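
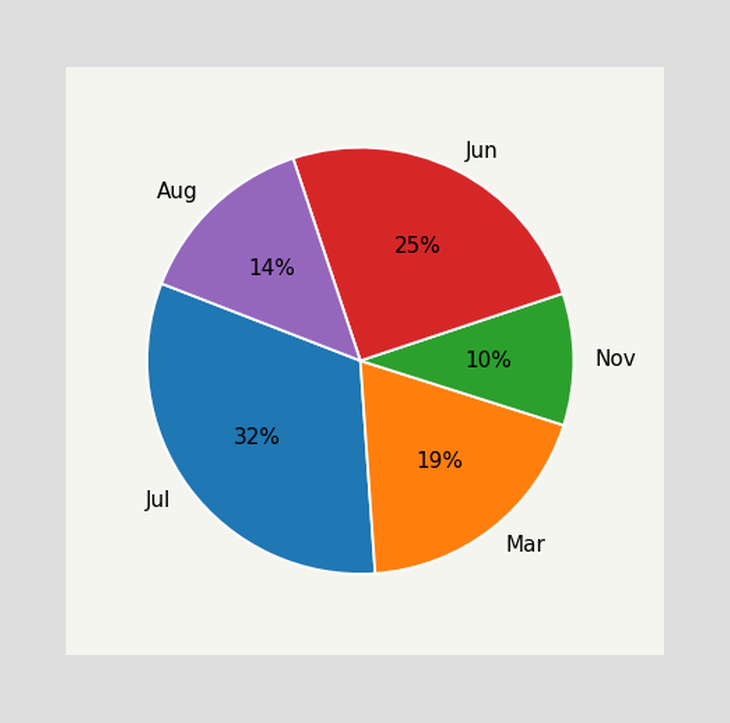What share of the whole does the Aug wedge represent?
14%

The Aug slice takes up 14% of the pie.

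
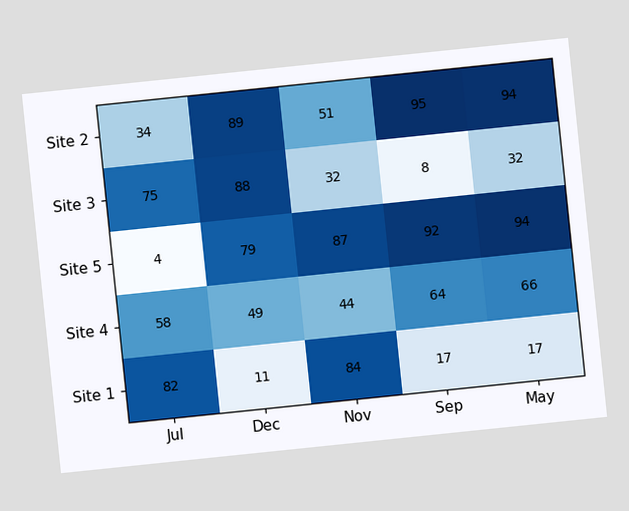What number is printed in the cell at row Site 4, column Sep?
The chart is tilted about 6° counter-clockwise. The (Site 4, Sep) cell reads 64.

64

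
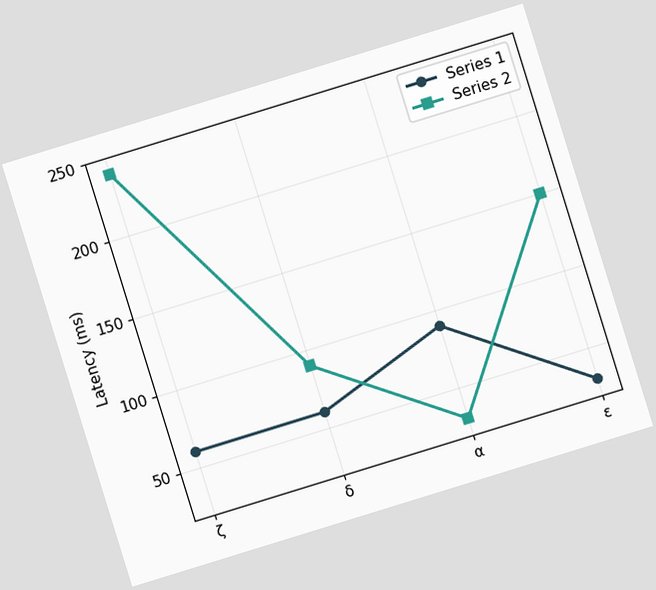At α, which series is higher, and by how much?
The chart is tilted about 17° counter-clockwise. At α, Series 1 sits above the other line by 60ms.

Series 1, by 60ms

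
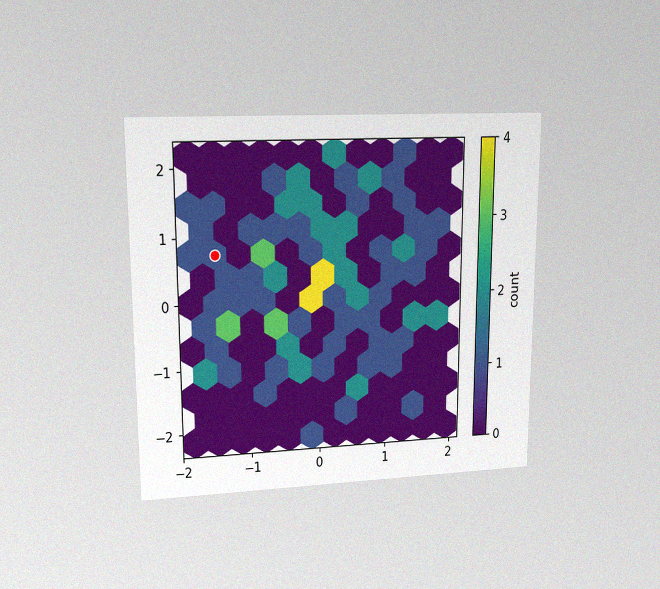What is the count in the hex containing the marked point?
The chart is viewed at a slight angle, with some photo noise. The marked hex reads 1 on the colorbar.

1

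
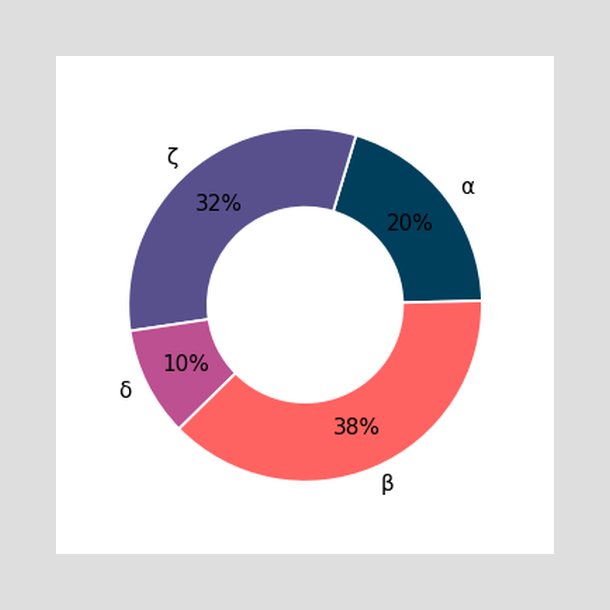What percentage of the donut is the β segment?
38%

The β segment takes up 38% of the ring.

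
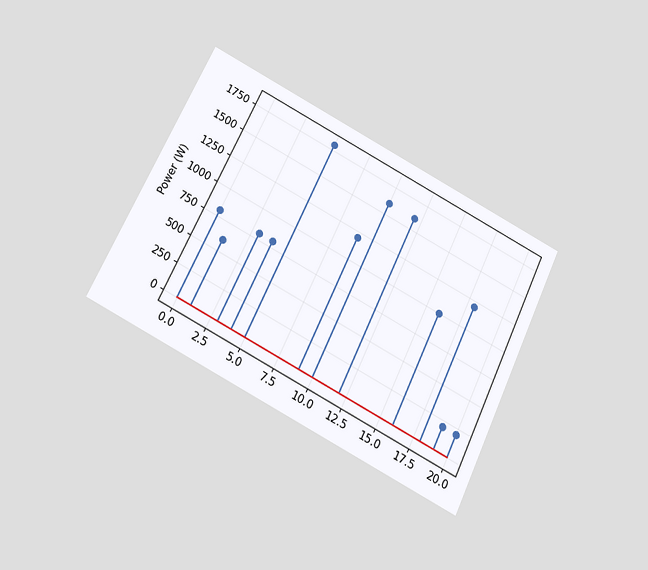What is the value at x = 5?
1800W

The chart is tilted about 26° clockwise and viewed slightly from below. The stem at x=5 reaches 1800W.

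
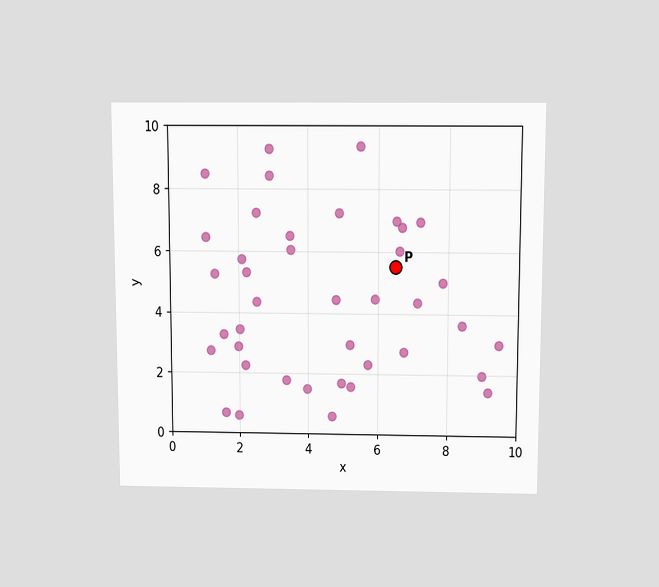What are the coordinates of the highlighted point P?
The chart is viewed slightly from above. Following the gridlines from P to each axis, P sits at (6.5, 5.5).

(6.5, 5.5)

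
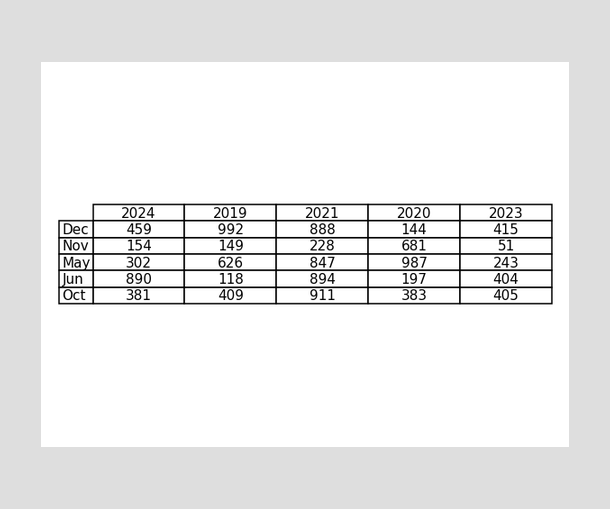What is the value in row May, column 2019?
626

The (May, 2019) cell reads 626.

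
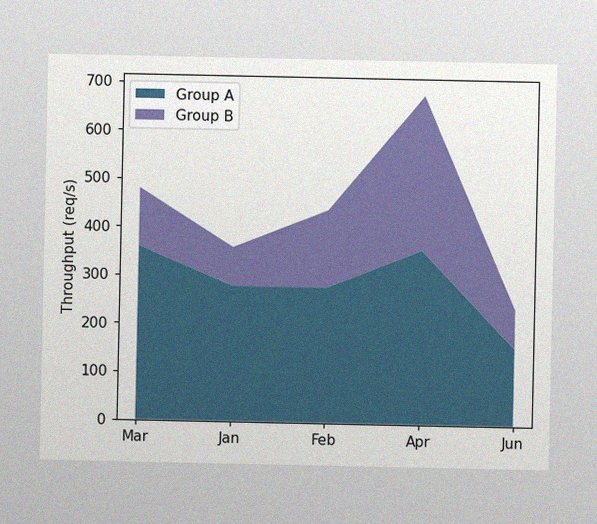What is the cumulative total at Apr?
680req/s

The image has some photo noise and uneven lighting. The stacked total at Apr reaches 680req/s.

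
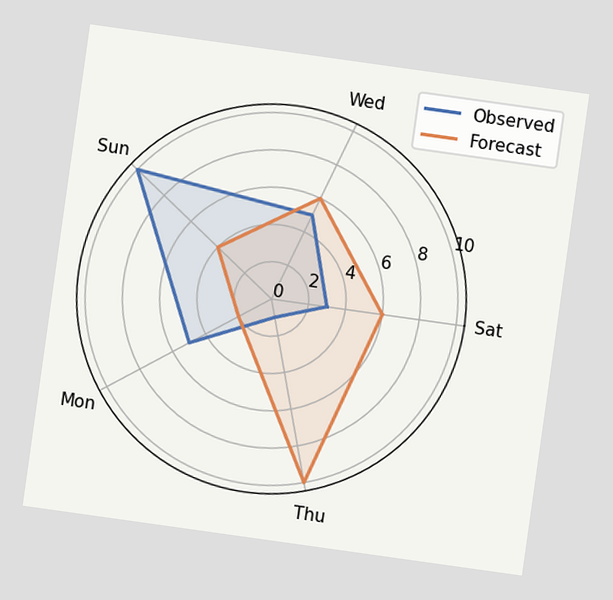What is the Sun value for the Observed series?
The chart is tilted about 8° clockwise. On the Sun axis, Observed reaches 10.

10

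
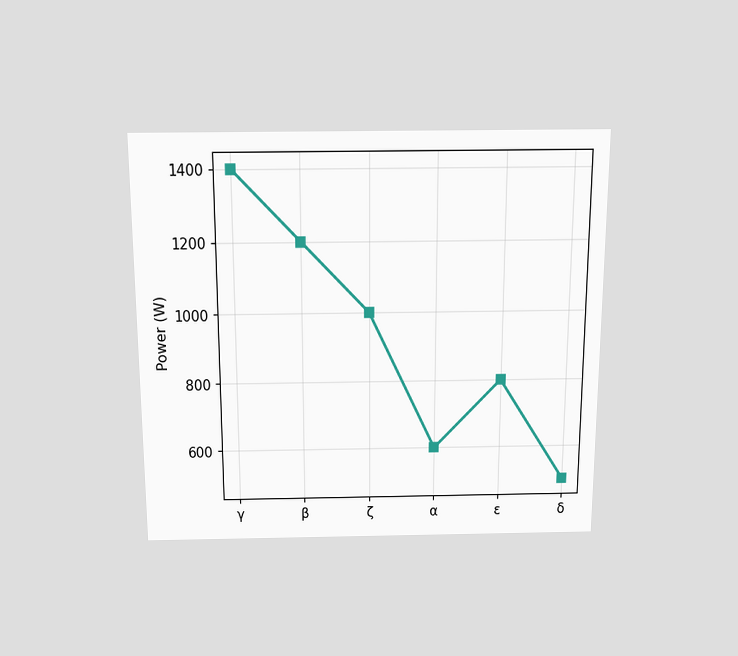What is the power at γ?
The chart is viewed slightly from above. At γ, the line is at 1400W.

1400W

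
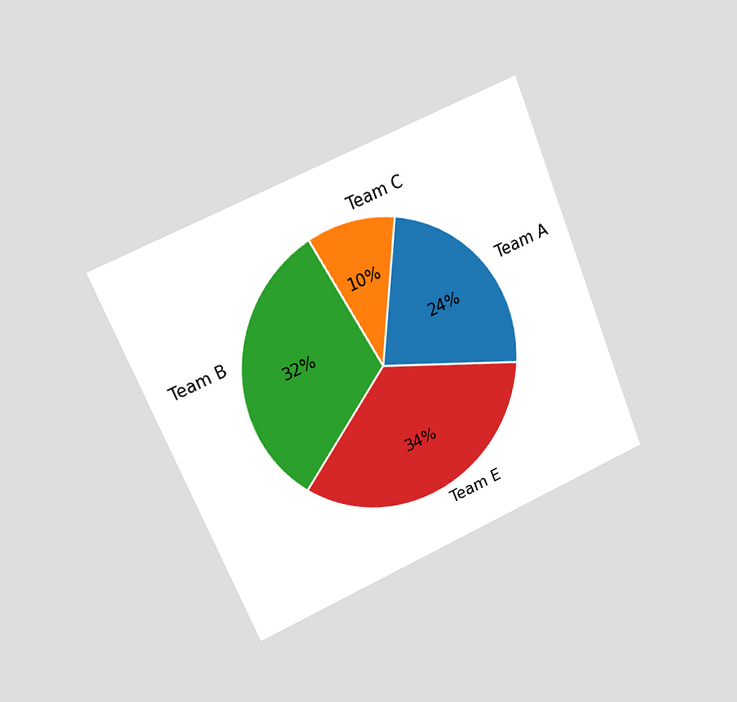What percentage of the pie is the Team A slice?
24%

The chart is tilted about 23° counter-clockwise and viewed at a slight angle. The Team A slice takes up 24% of the pie.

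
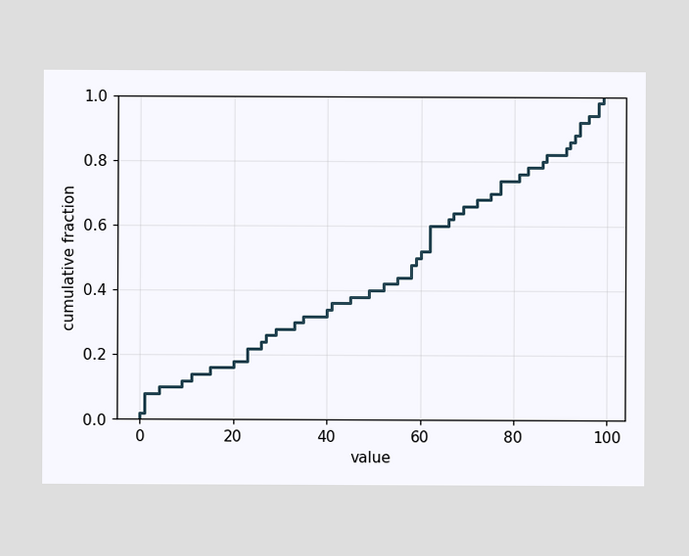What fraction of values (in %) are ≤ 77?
74%

At x=77 the ECDF step is at 74%.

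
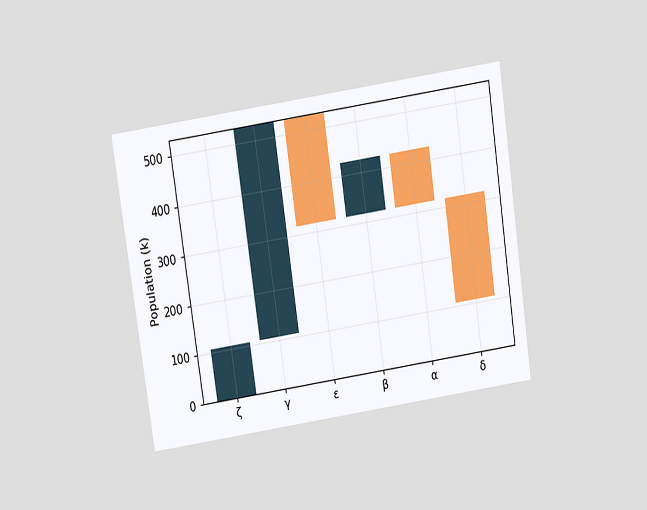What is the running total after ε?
318k

The chart is tilted about 8° counter-clockwise and viewed slightly from above. After ε the running total reaches 318k.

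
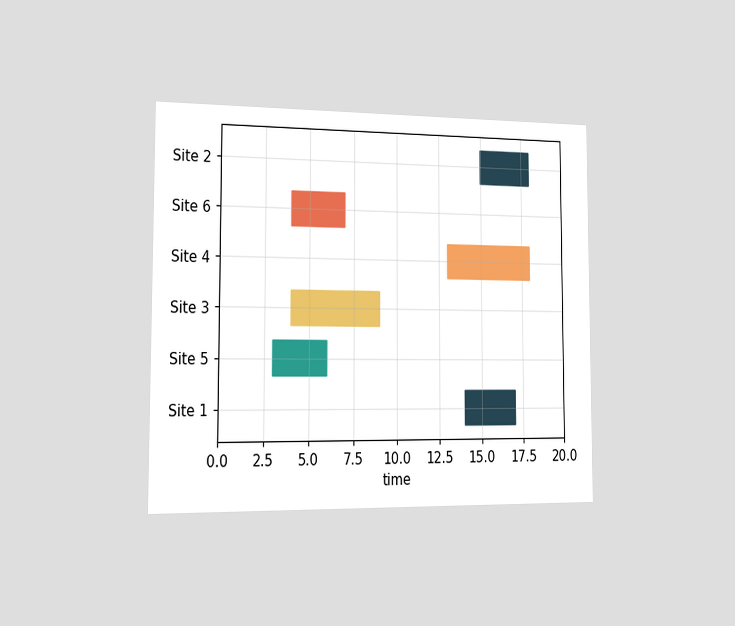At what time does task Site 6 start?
4

The chart is viewed slightly from the left. The Site 6 bar begins at t=4.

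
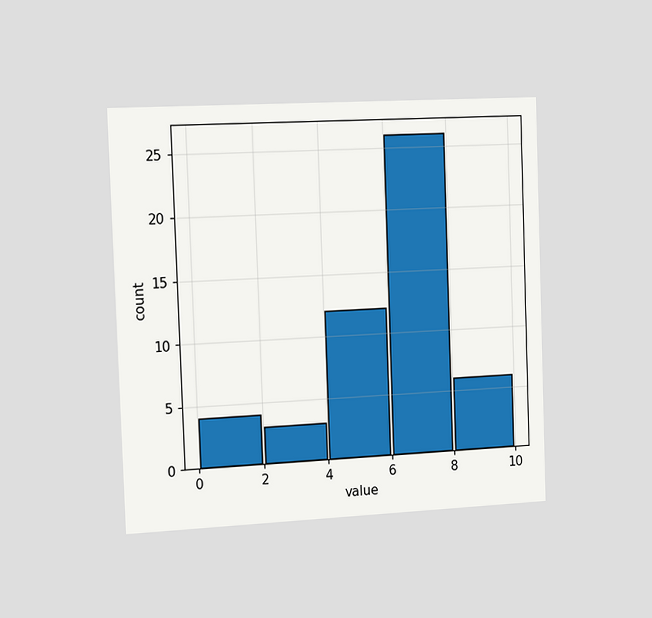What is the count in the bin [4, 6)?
The chart is tilted about 2° counter-clockwise and viewed slightly from the left. The [4, 6) bin has height 12.

12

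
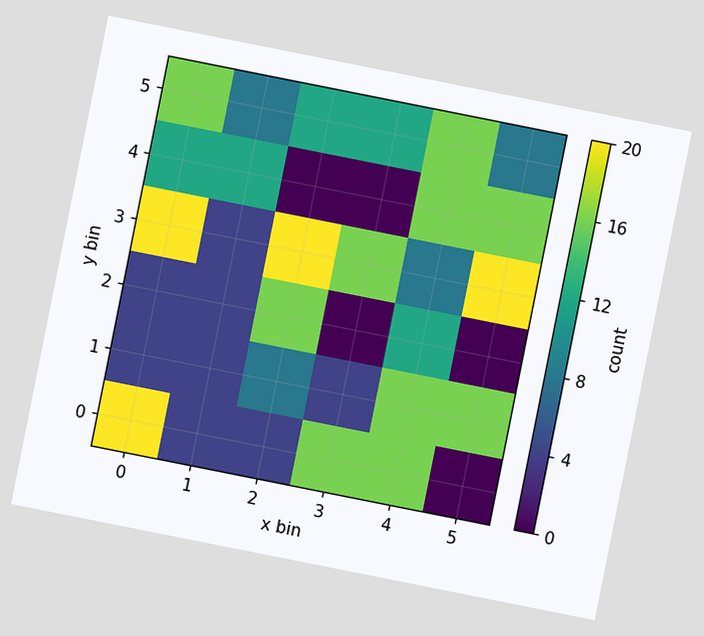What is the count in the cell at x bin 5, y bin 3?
20

The chart is tilted about 11° clockwise. Matching the cell (5, 3) against the colorbar gives 20.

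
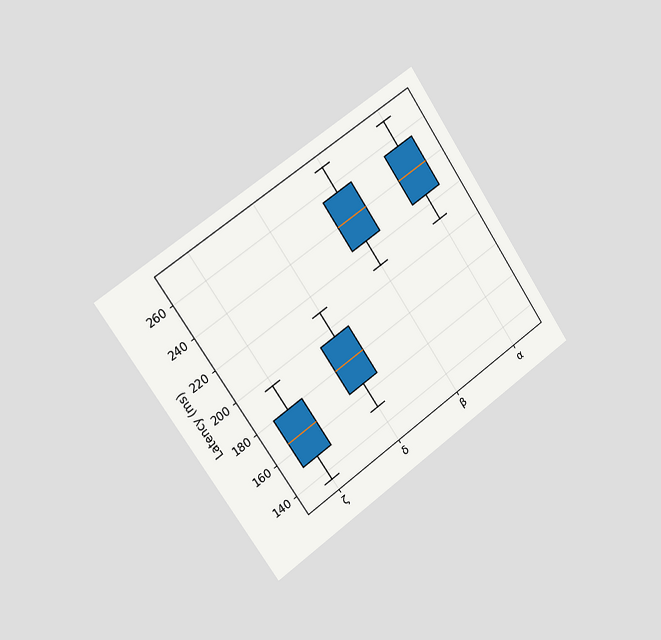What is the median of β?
The chart is tilted about 34° counter-clockwise and viewed slightly from the left. The median line in the β box sits at 240ms.

240ms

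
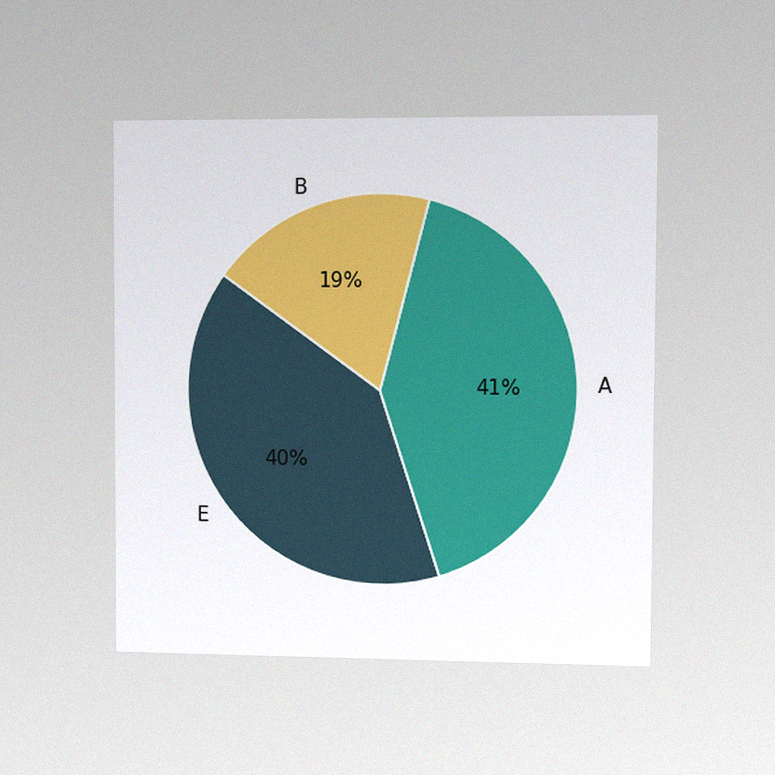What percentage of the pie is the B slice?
19%

The chart is viewed at a slight angle, with some photo noise. The B slice takes up 19% of the pie.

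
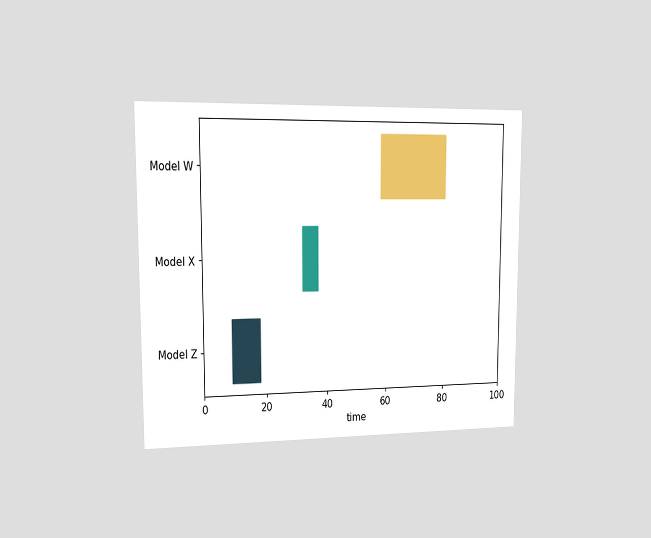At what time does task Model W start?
The chart is viewed slightly from the left. The Model W bar begins at t=58.

58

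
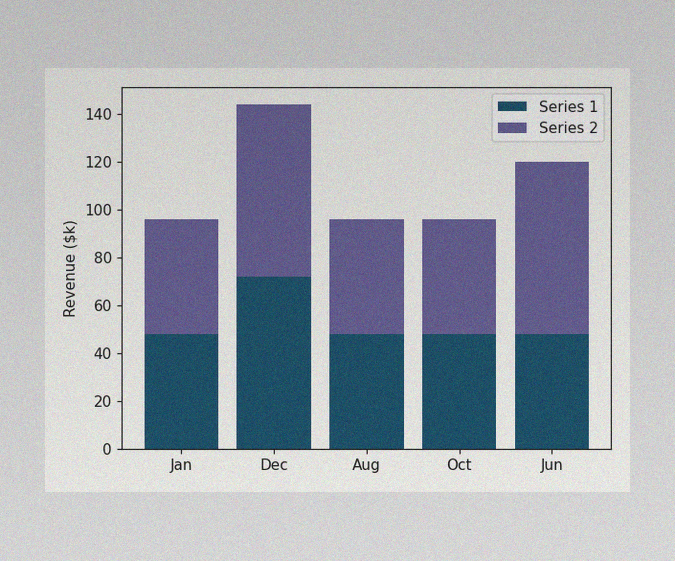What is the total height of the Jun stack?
$120k

The image has some photo noise and uneven lighting. The Jun stack's top reaches $120k on the y-axis.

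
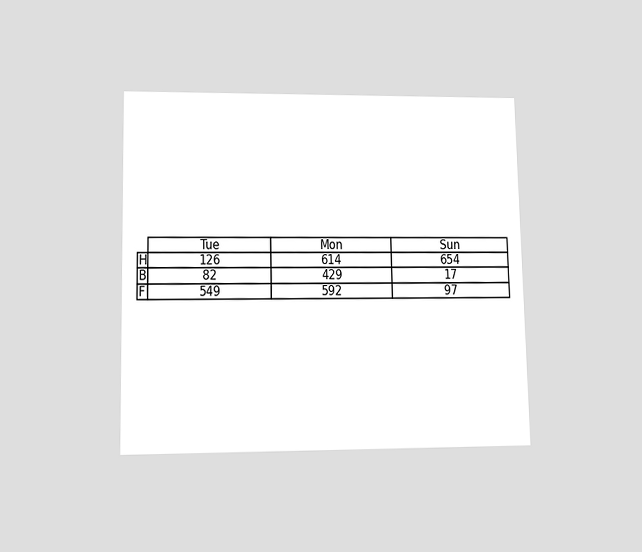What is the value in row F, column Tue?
The chart is viewed at a slight angle. The (F, Tue) cell reads 549.

549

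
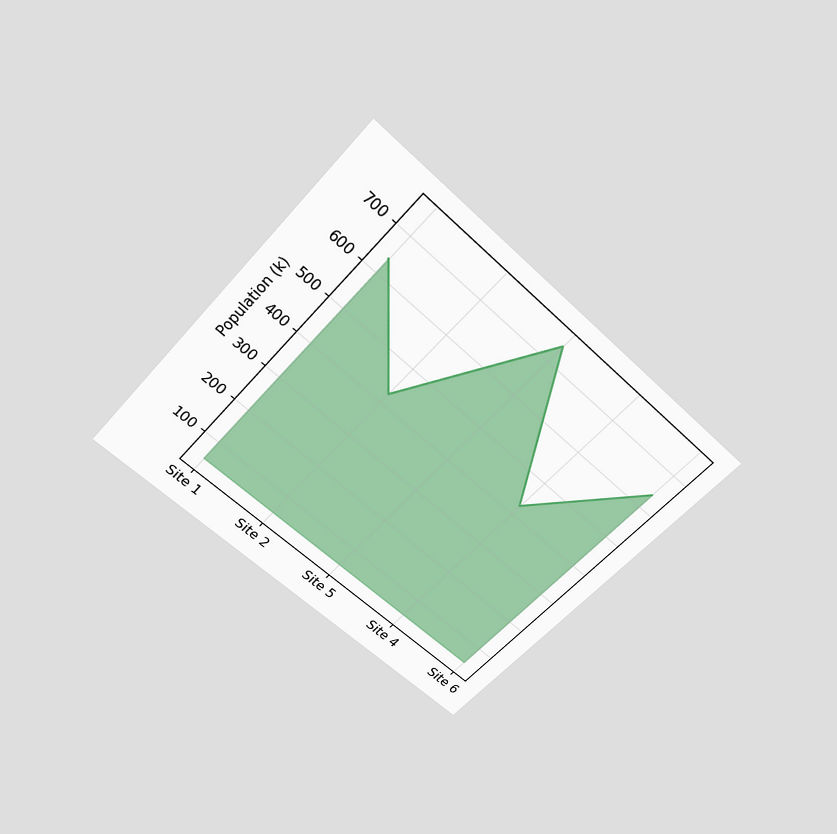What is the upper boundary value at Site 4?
424k

The chart is tilted about 43° clockwise and viewed slightly from above. At Site 4 the upper boundary is at 424k.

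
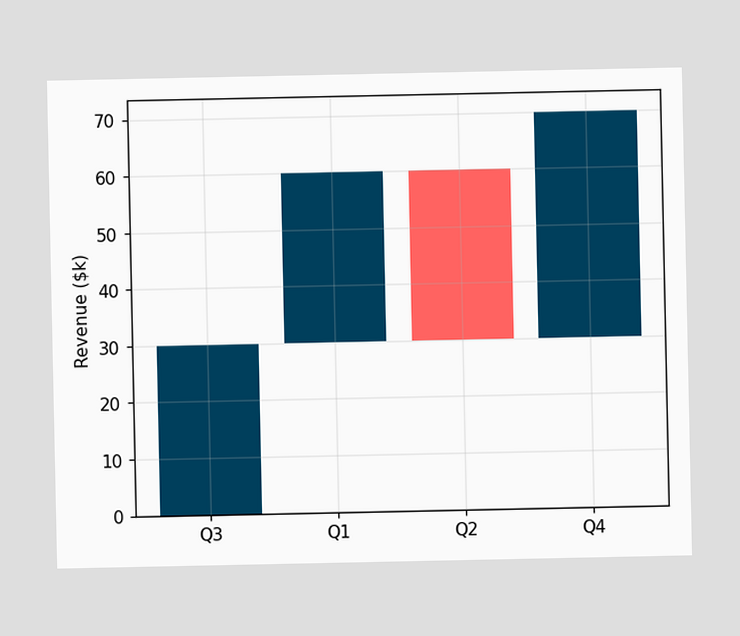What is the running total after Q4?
$70k

After Q4 the running total reaches $70k.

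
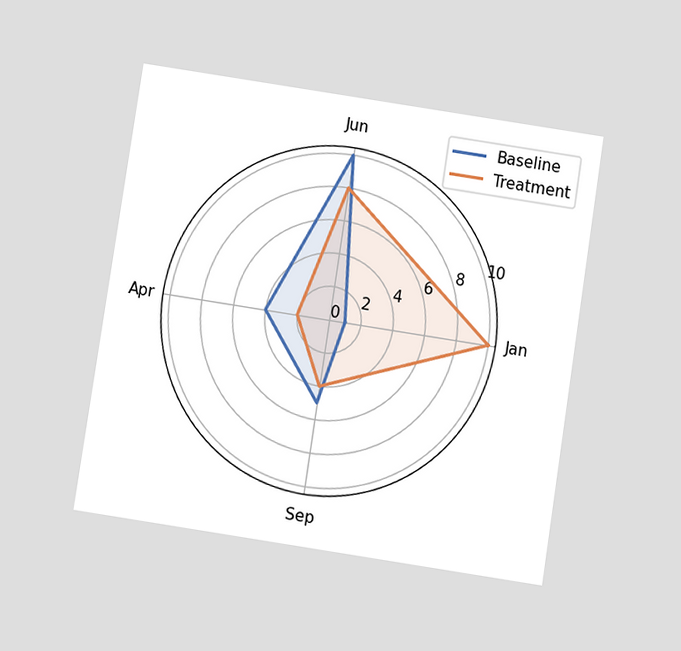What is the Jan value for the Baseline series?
The chart is tilted about 9° clockwise and viewed slightly from below. On the Jan axis, Baseline reaches 1.

1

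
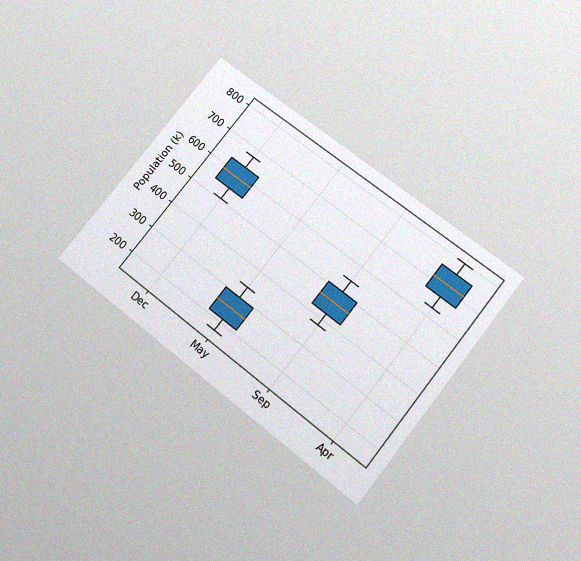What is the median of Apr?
The chart is tilted about 39° clockwise and viewed slightly from below, with some photo noise. The median line in the Apr box sits at 714k.

714k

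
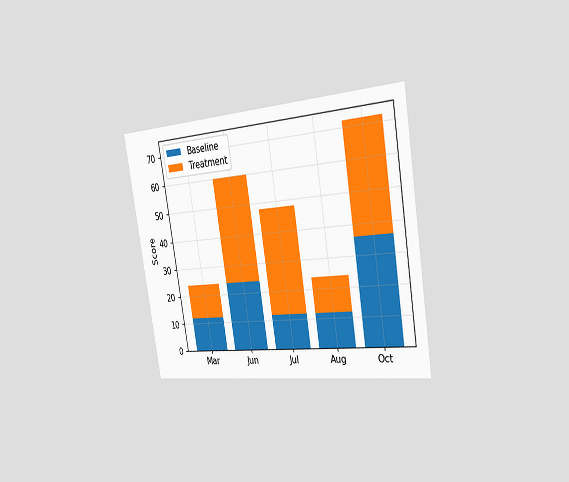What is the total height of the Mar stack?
The chart is tilted about 9° counter-clockwise and viewed slightly from the right. The Mar stack's top reaches 24 on the y-axis.

24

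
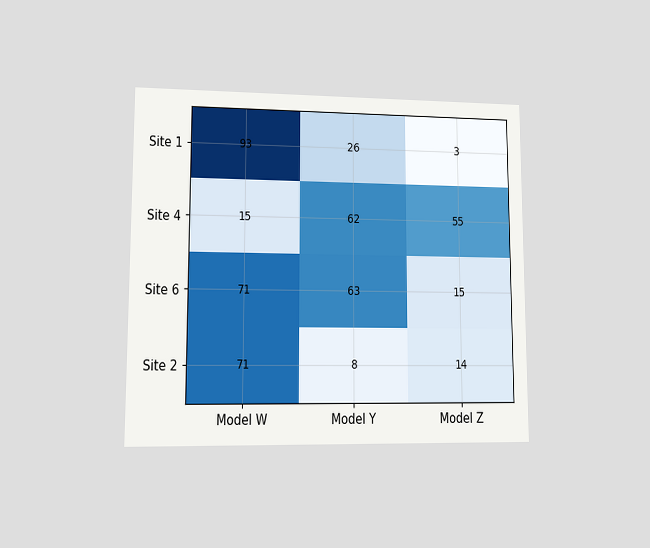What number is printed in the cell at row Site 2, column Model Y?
8

The chart is viewed at a slight angle. The (Site 2, Model Y) cell reads 8.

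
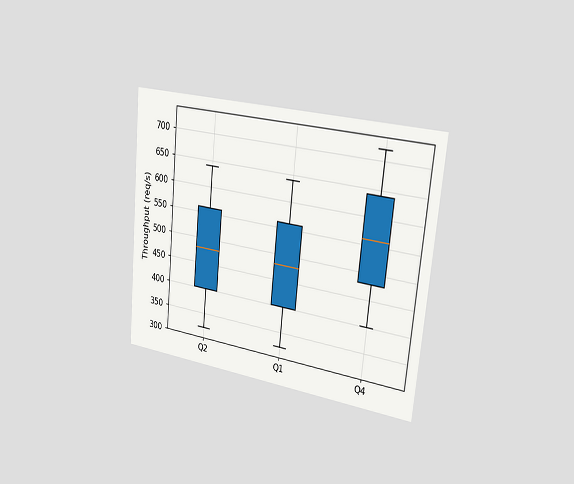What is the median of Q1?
The chart is tilted about 5° clockwise and viewed slightly from the right. The median line in the Q1 box sits at 480req/s.

480req/s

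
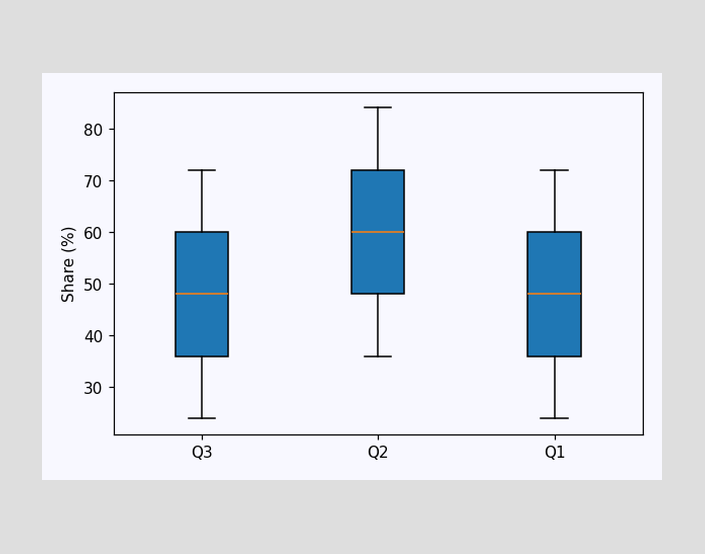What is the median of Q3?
48%

The median line in the Q3 box sits at 48%.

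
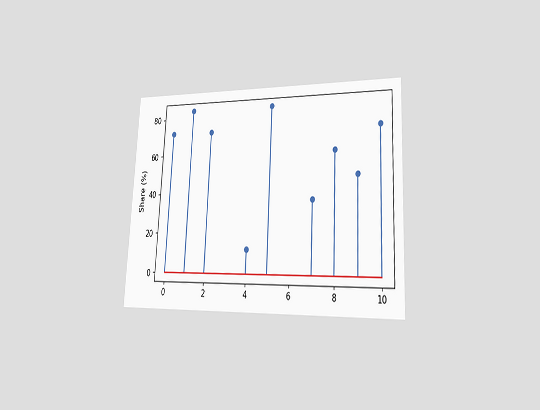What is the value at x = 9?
48%

The chart is tilted about 3° clockwise and viewed slightly from the right. The stem at x=9 reaches 48%.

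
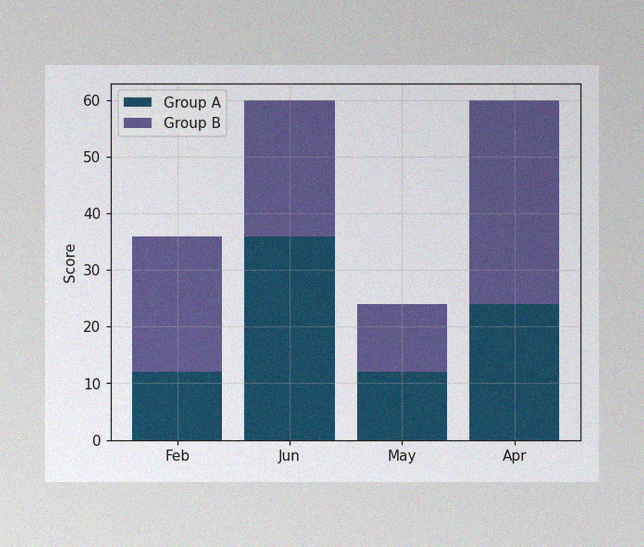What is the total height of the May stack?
The image has some photo noise and uneven lighting. The May stack's top reaches 24 on the y-axis.

24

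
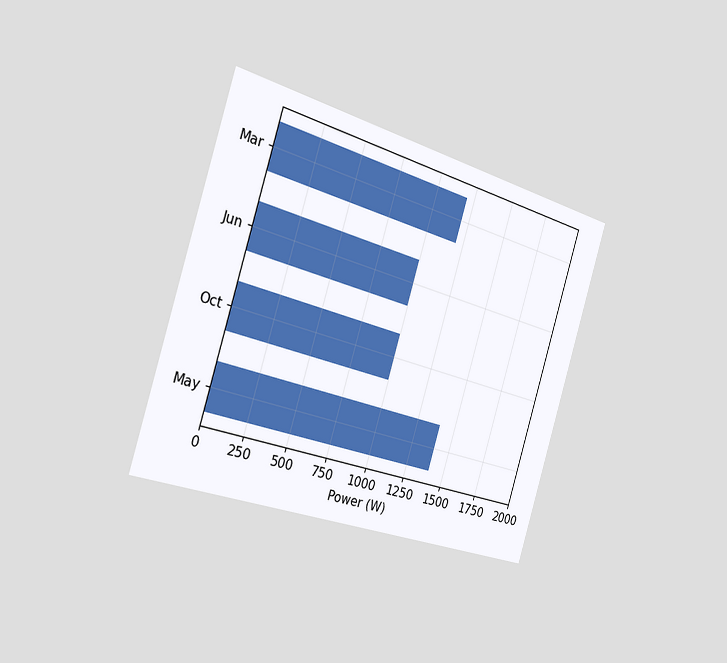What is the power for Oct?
1000W

The chart is tilted about 17° clockwise and viewed slightly from the left. Reading along the chart's x-axis, the Oct bar reaches 1000W.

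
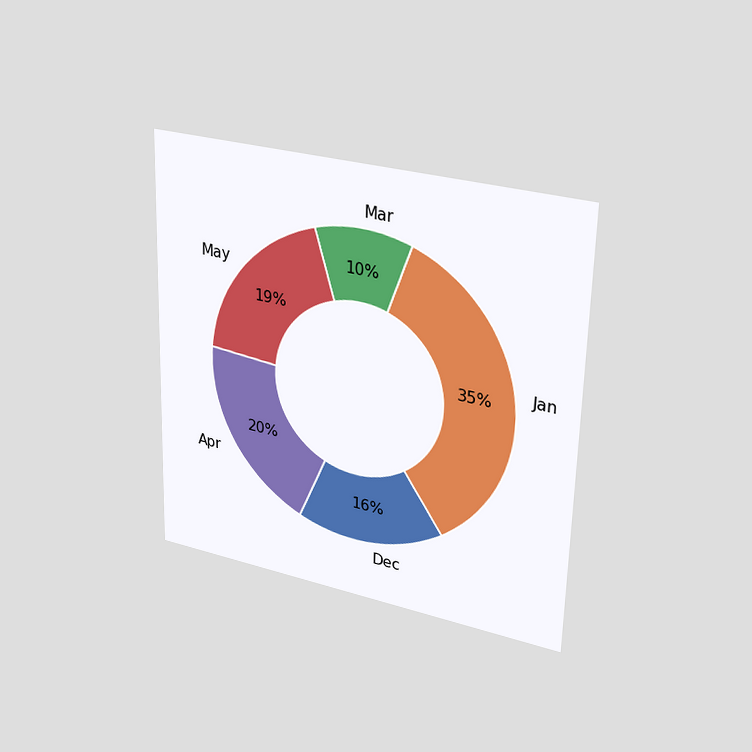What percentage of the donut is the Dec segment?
16%

The chart is viewed at a slight angle. The Dec segment takes up 16% of the ring.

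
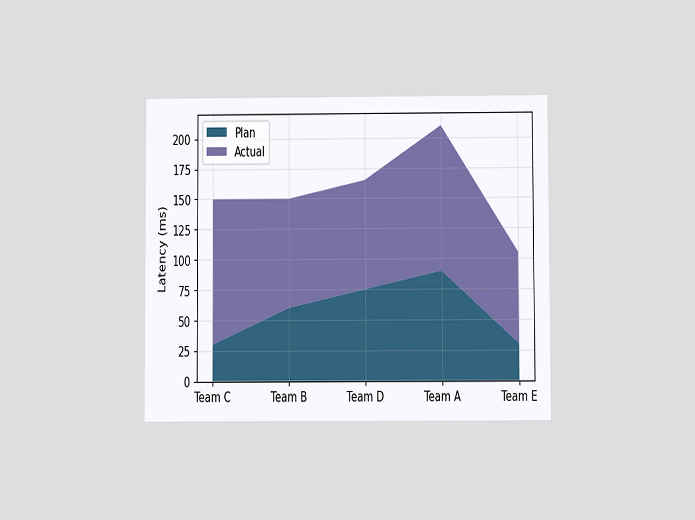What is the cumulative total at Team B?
150ms

The chart is viewed at a slight angle. The stacked total at Team B reaches 150ms.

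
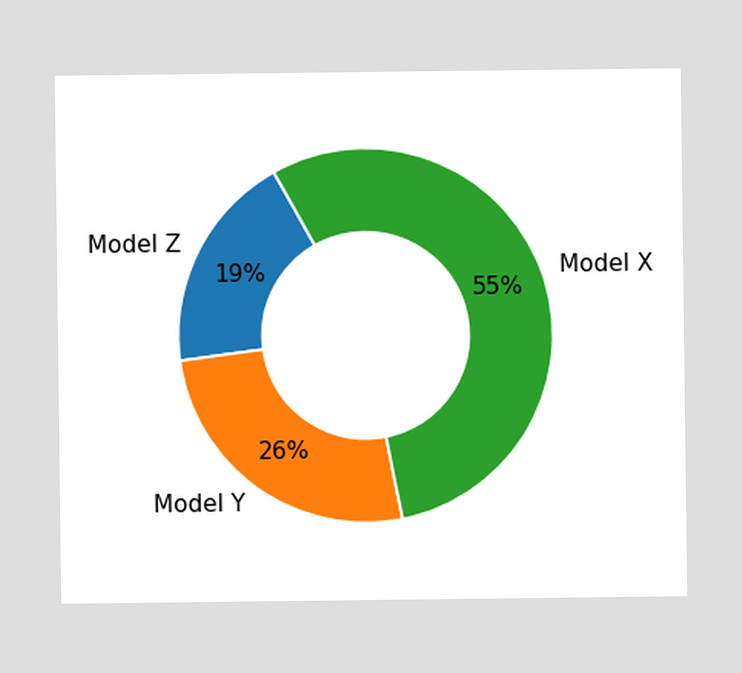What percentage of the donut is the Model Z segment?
The Model Z segment takes up 19% of the ring.

19%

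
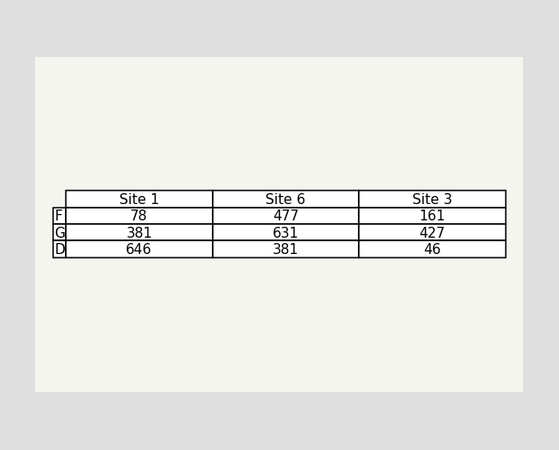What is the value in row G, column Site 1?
381

The (G, Site 1) cell reads 381.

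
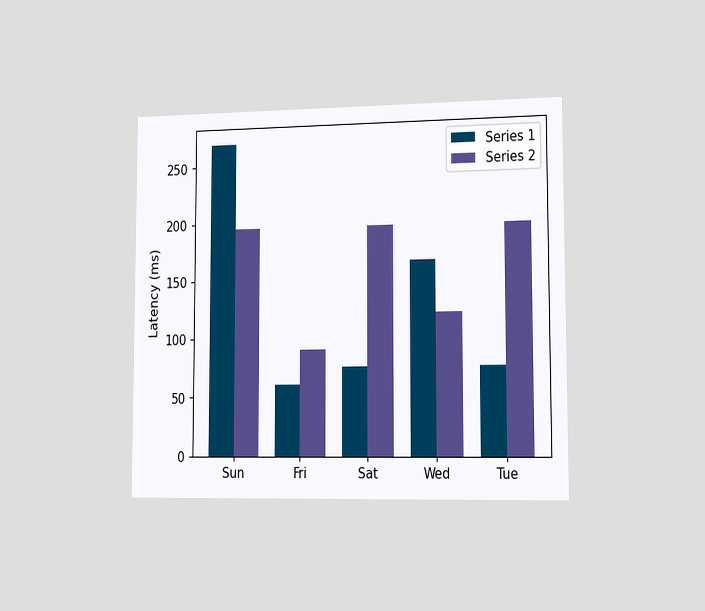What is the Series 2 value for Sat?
The chart is viewed slightly from the right. The Series 2 bar at Sat reaches 195ms on the y-axis.

195ms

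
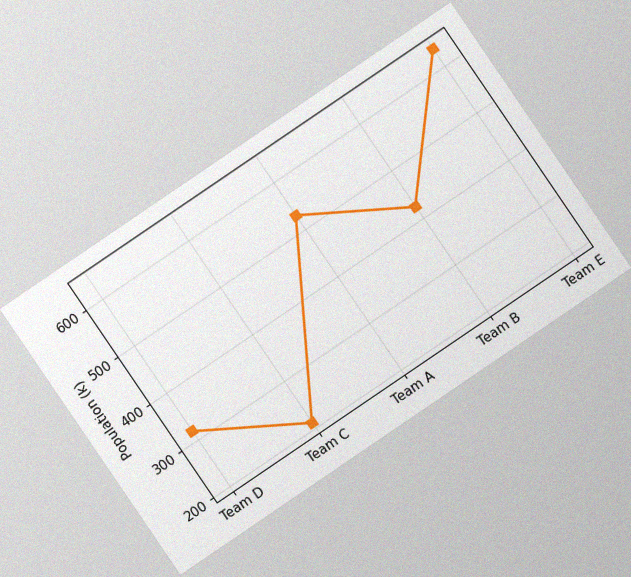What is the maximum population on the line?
The chart is tilted about 34° counter-clockwise, with some photo noise. The highest point is at Team E, and reading across to the y-axis gives 636k.

636k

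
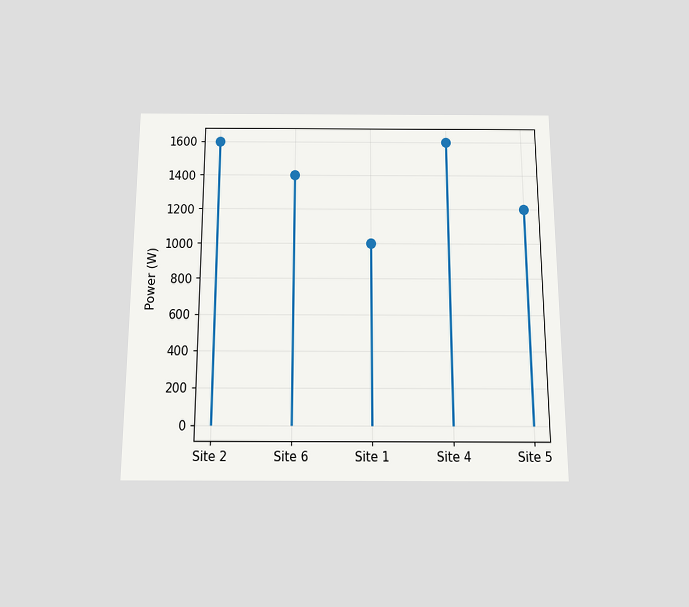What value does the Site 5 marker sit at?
1200W

The chart is viewed slightly from below. The Site 5 marker sits at 1200W.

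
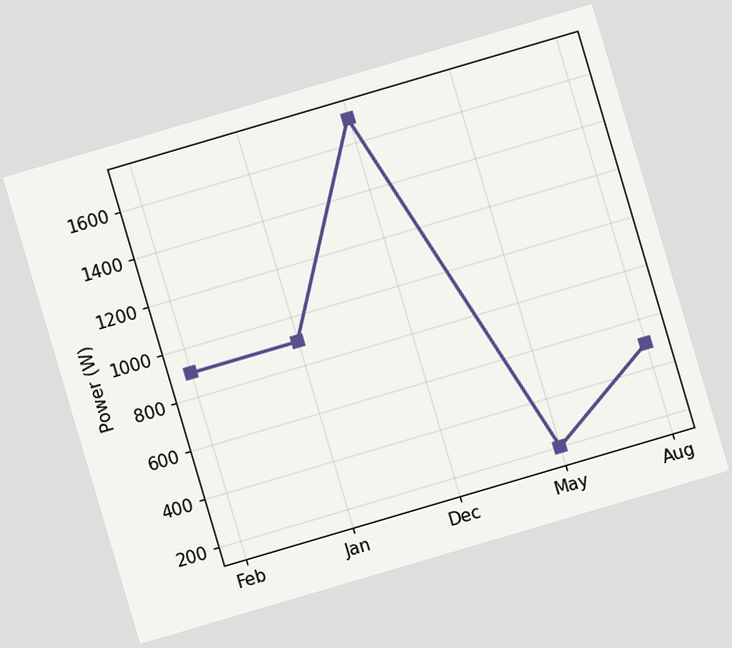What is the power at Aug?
500W

The chart is tilted about 16° counter-clockwise. At Aug, the line is at 500W.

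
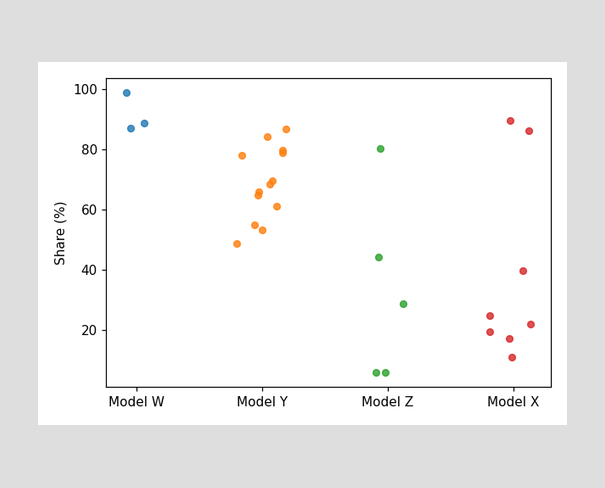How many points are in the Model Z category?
Counting the markers in the Model Z column gives 5.

5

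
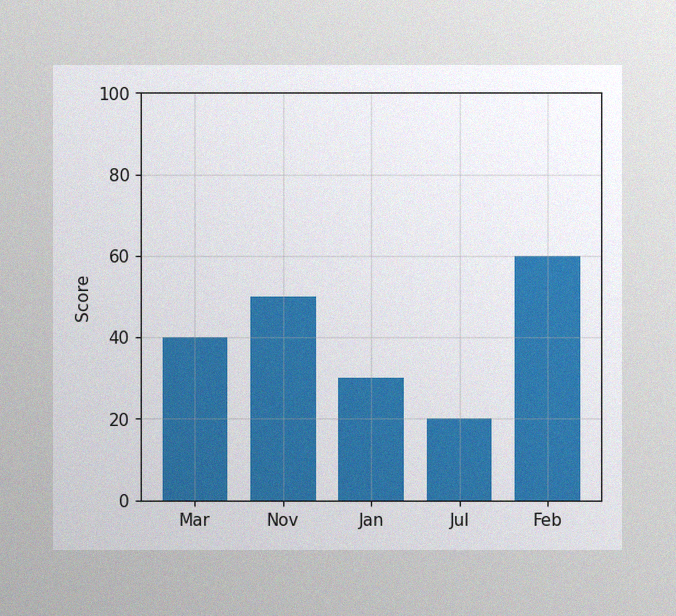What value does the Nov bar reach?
50

The image has some photo noise and uneven lighting. Reading along the chart's y-axis, the Nov bar reaches 50.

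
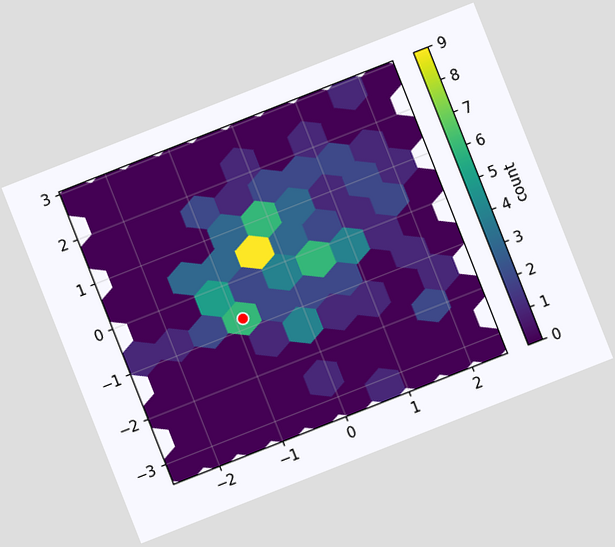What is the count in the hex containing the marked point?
6

The chart is tilted about 21° counter-clockwise. The marked hex reads 6 on the colorbar.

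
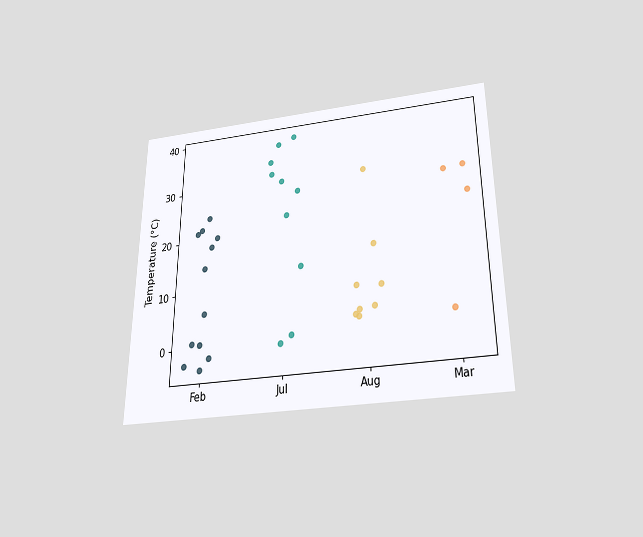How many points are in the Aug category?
The chart is viewed slightly from below. Counting the markers in the Aug column gives 8.

8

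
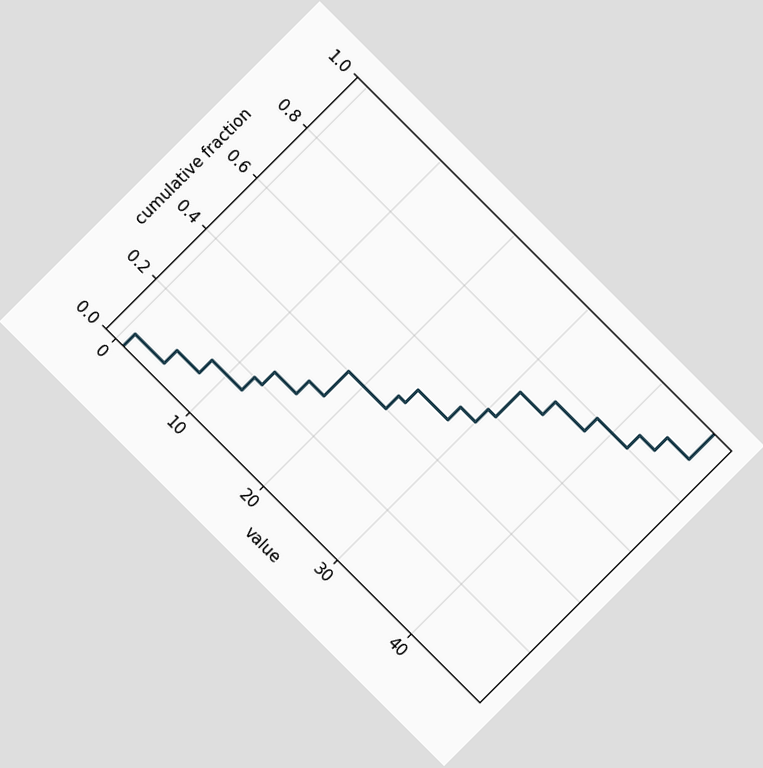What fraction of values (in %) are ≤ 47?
The chart is tilted about 45° clockwise. At x=47 the ECDF step is at 100%.

100%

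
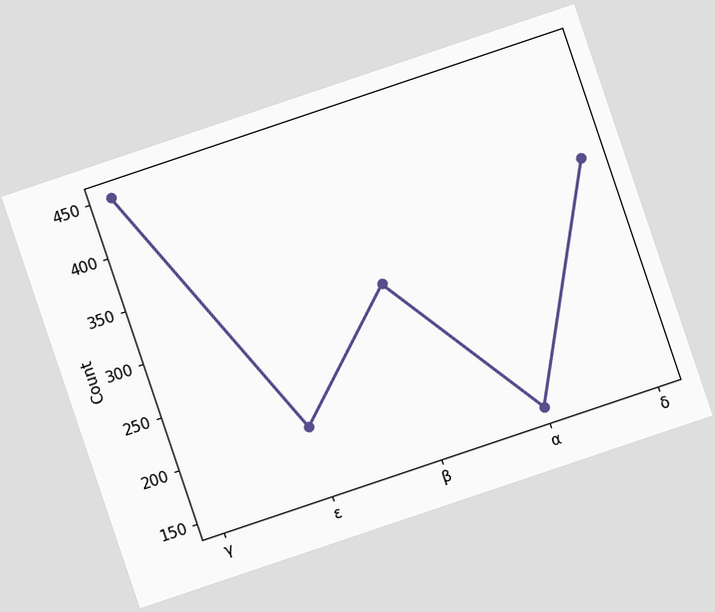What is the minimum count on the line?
The chart is tilted about 19° counter-clockwise. The lowest point is at α, and reading across to the y-axis gives 150.

150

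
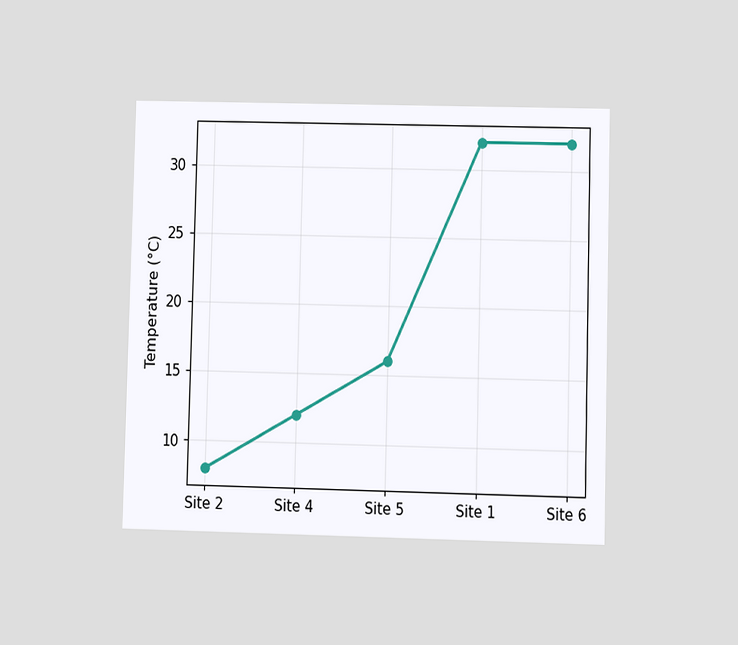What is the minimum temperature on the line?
8°C

The chart is viewed at a slight angle. The lowest point is at Site 2, and reading across to the y-axis gives 8°C.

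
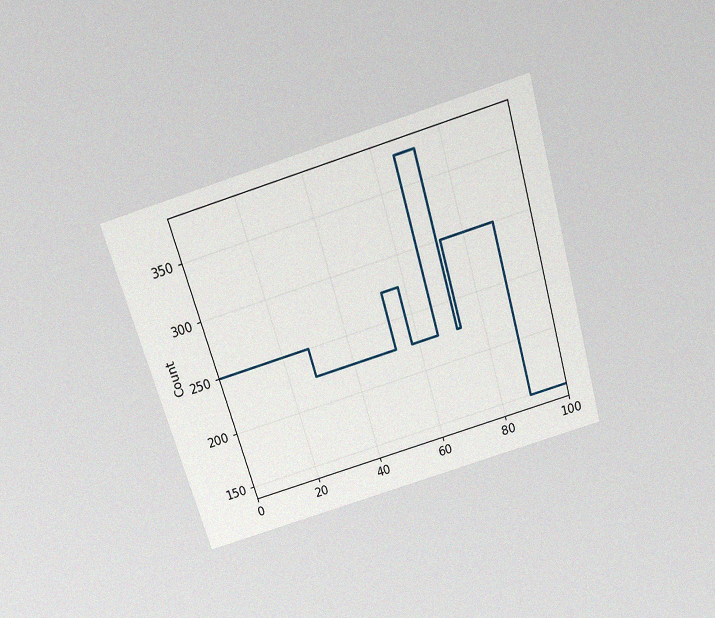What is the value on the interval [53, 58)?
The chart is tilted about 17° counter-clockwise and viewed slightly from above, with some photo noise. On [53, 58) the step sits at 275.

275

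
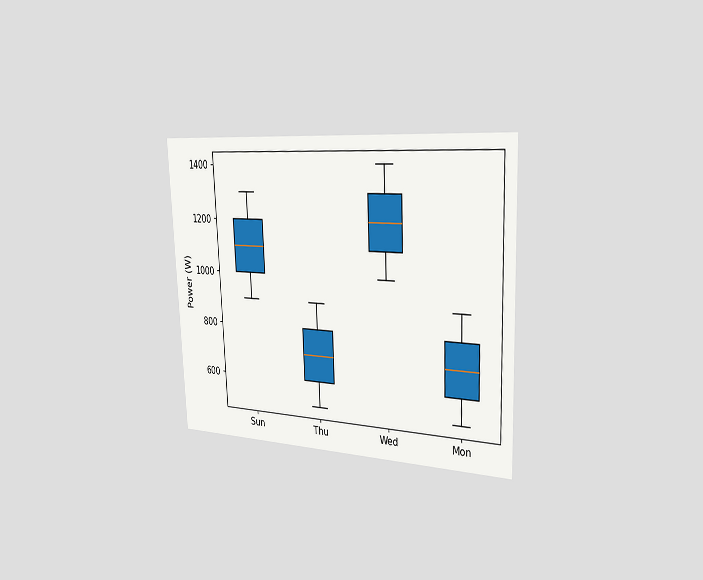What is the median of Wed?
1200W

The chart is tilted about 2° counter-clockwise and viewed slightly from the right. The median line in the Wed box sits at 1200W.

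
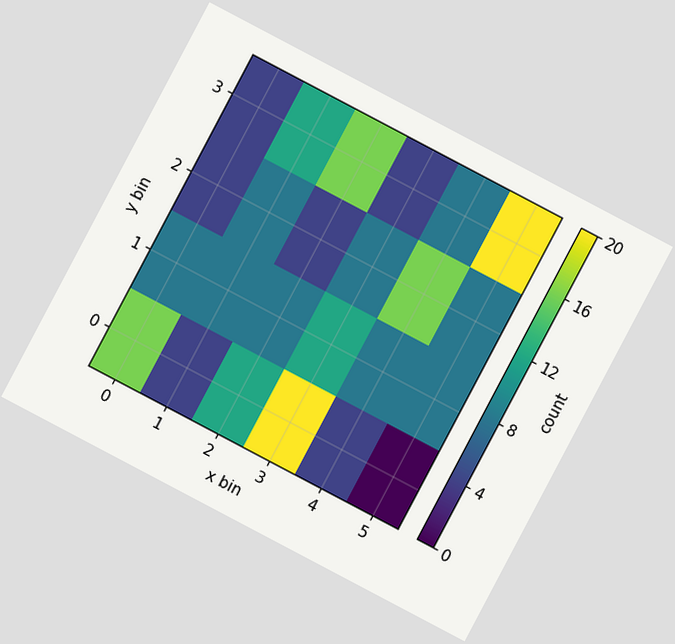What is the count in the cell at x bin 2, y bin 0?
The chart is tilted about 28° clockwise. Matching the cell (2, 0) against the colorbar gives 12.

12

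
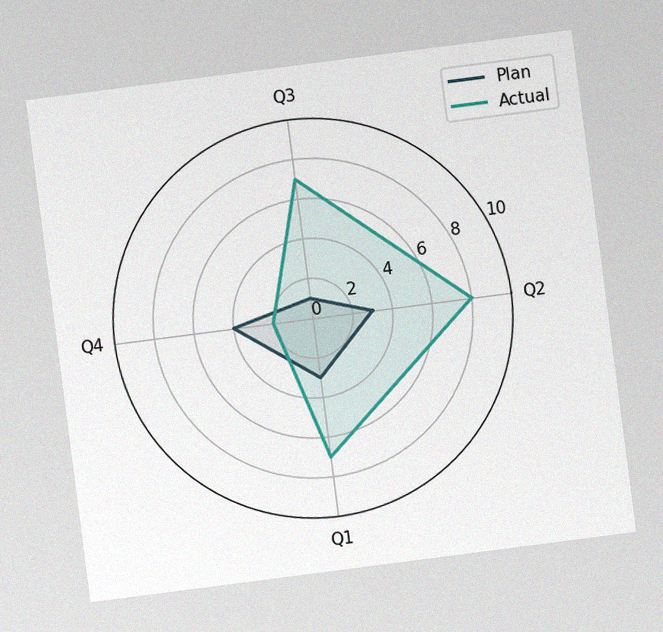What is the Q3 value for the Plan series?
1

The chart is tilted about 7° counter-clockwise, with some photo noise. On the Q3 axis, Plan reaches 1.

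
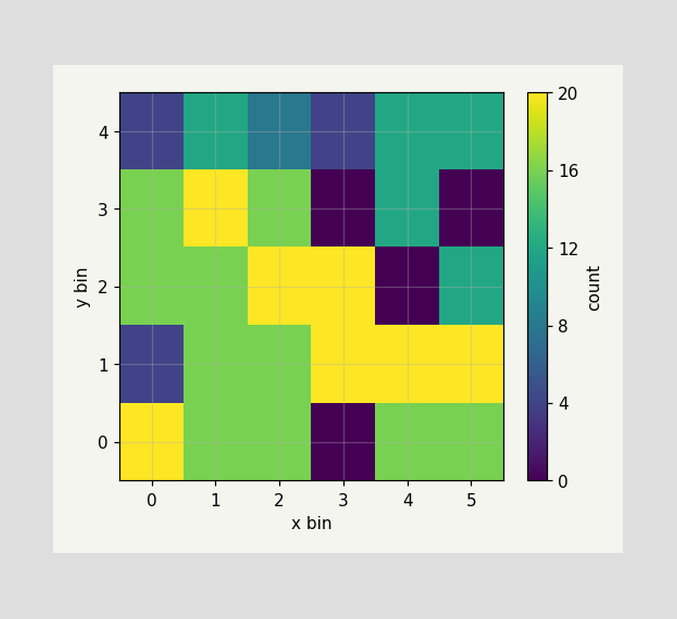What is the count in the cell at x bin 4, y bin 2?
0

Matching the cell (4, 2) against the colorbar gives 0.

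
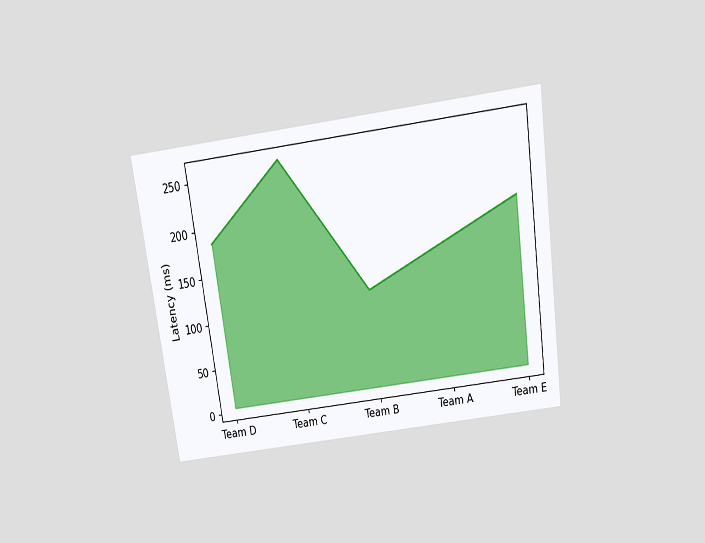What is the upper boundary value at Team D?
The chart is tilted about 8° counter-clockwise and viewed slightly from above. At Team D the upper boundary is at 185ms.

185ms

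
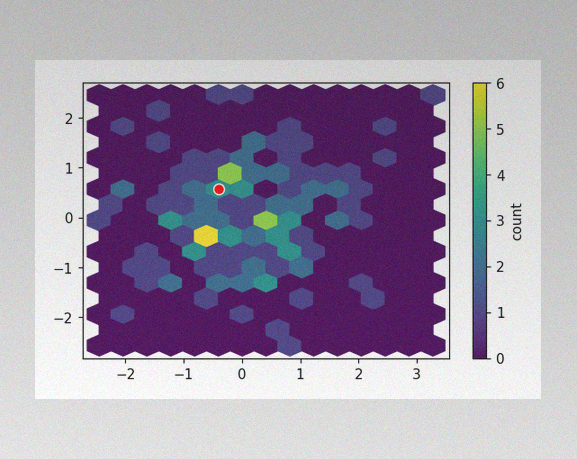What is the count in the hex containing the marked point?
The image has some photo noise and uneven lighting. The marked hex reads 3 on the colorbar.

3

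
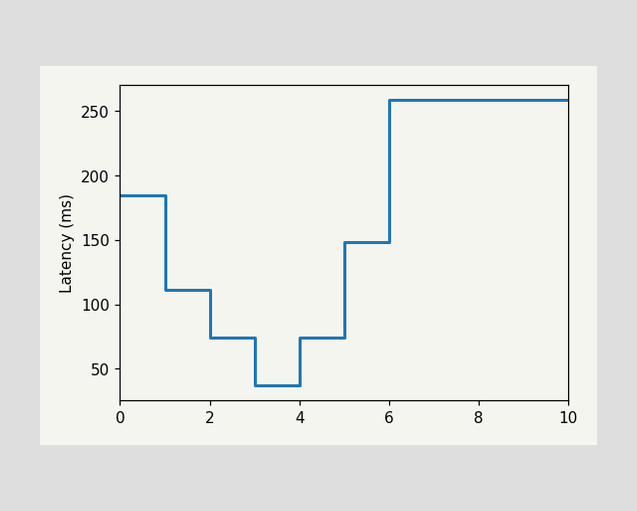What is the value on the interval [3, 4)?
On [3, 4) the step sits at 37ms.

37ms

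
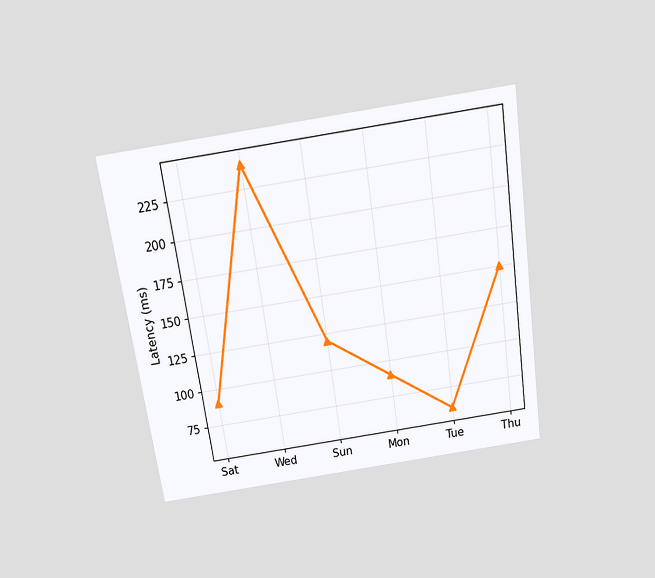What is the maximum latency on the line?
240ms

The chart is tilted about 8° counter-clockwise and viewed slightly from above. The highest point is at Wed, and reading across to the y-axis gives 240ms.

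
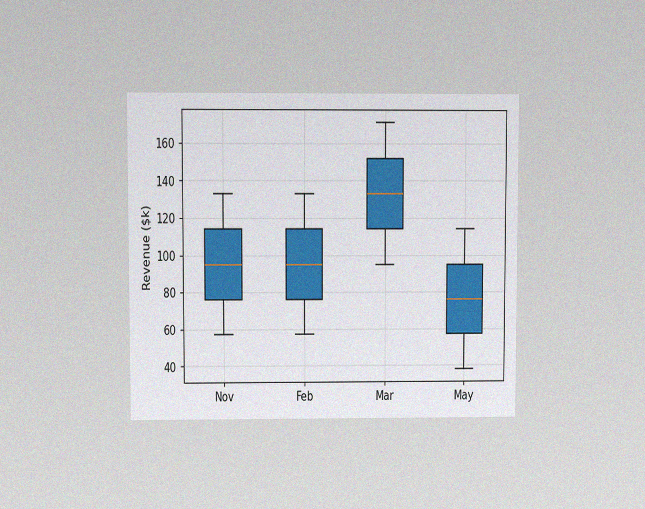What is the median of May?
$76k

The chart is viewed at a slight angle, with some photo noise. The median line in the May box sits at $76k.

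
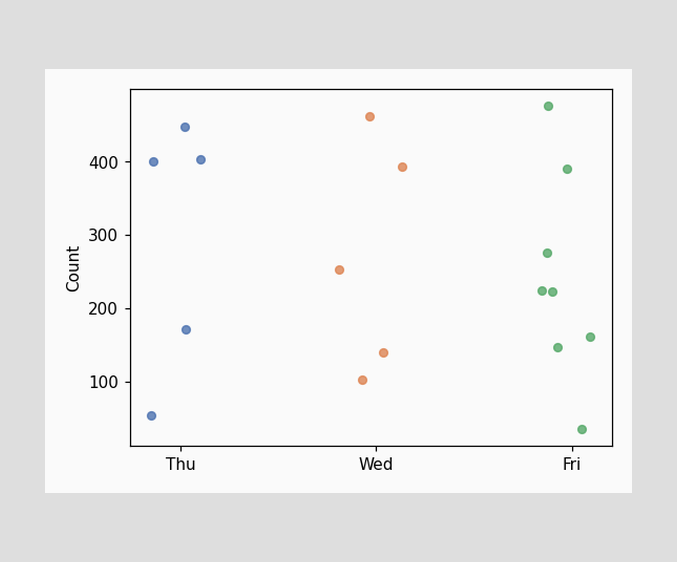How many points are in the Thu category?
5

Counting the markers in the Thu column gives 5.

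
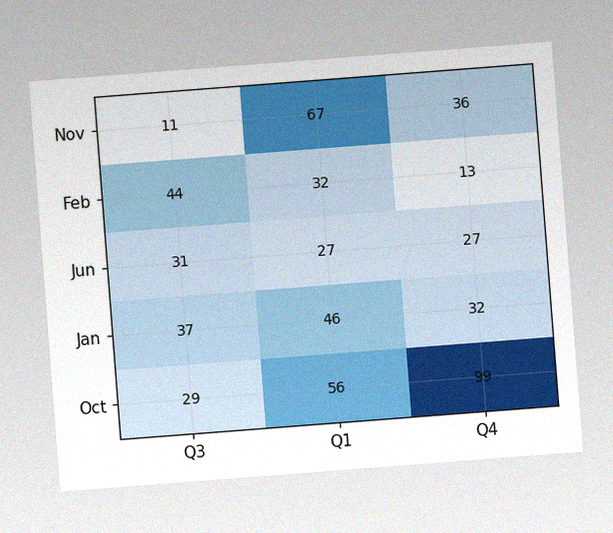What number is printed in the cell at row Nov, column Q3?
11

The chart is tilted about 4° counter-clockwise, with some photo noise. The (Nov, Q3) cell reads 11.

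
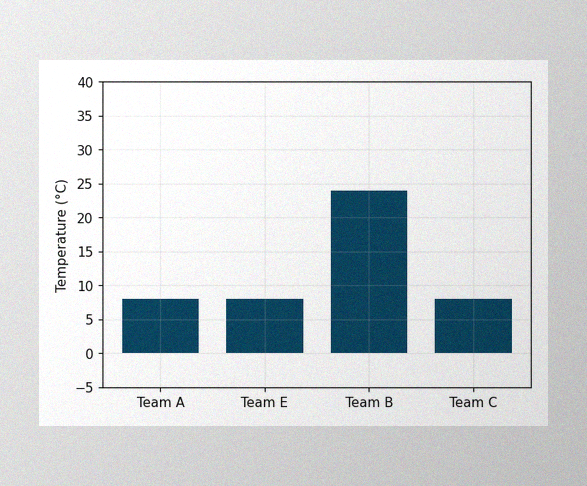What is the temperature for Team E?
The image has some photo noise and uneven lighting. Reading along the chart's y-axis, the Team E bar reaches 8°C.

8°C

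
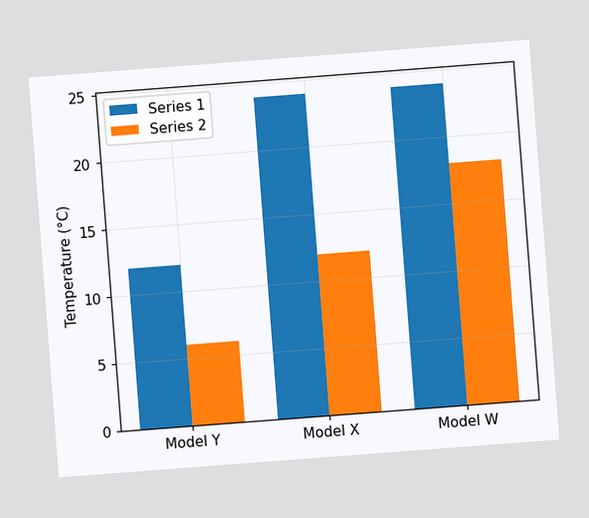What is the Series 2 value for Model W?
18°C

The chart is tilted about 4° counter-clockwise. The Series 2 bar at Model W reaches 18°C on the y-axis.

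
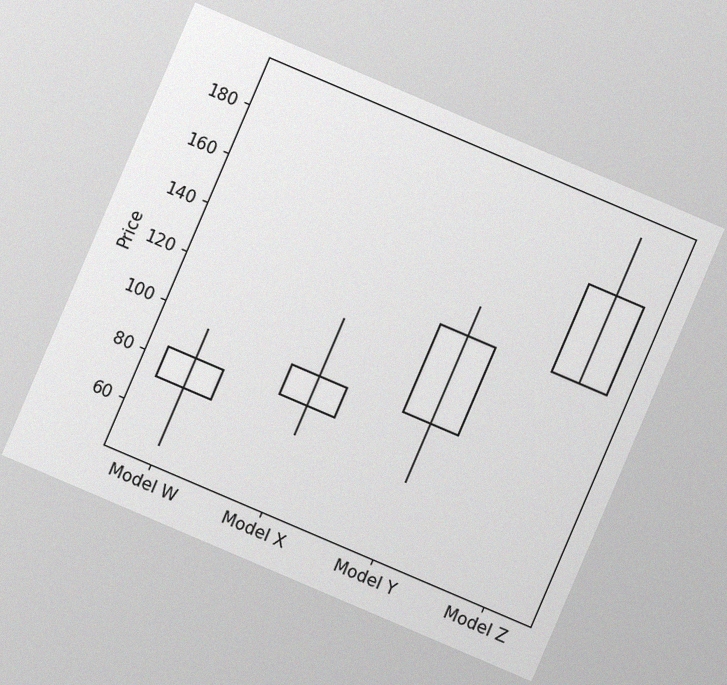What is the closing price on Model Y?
132

The chart is tilted about 23° clockwise, with some photo noise. The Model Y candle closes at 132.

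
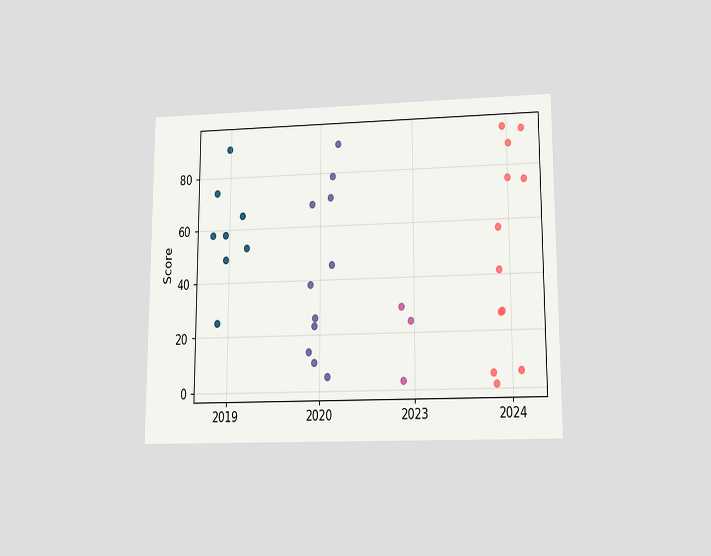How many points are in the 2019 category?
The chart is viewed slightly from below. Counting the markers in the 2019 column gives 8.

8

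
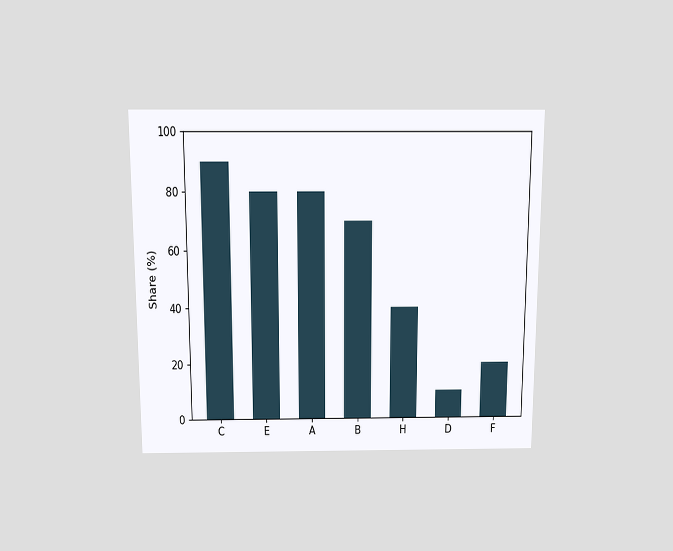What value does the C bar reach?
90%

The chart is viewed slightly from above. Reading along the chart's y-axis, the C bar reaches 90%.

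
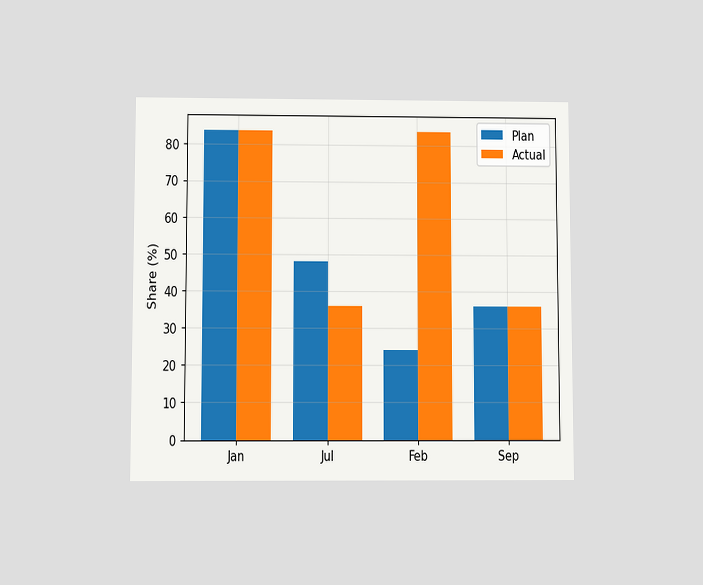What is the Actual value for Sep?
The chart is viewed slightly from below. The Actual bar at Sep reaches 36% on the y-axis.

36%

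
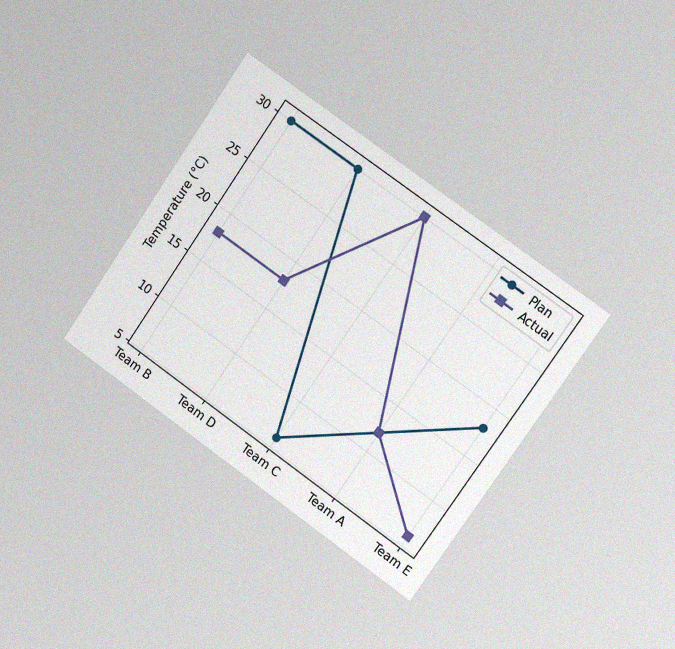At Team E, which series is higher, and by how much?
Plan, by 12°C

The chart is tilted about 35° clockwise and viewed slightly from the right, with some photo noise. At Team E, Plan sits above the other line by 12°C.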